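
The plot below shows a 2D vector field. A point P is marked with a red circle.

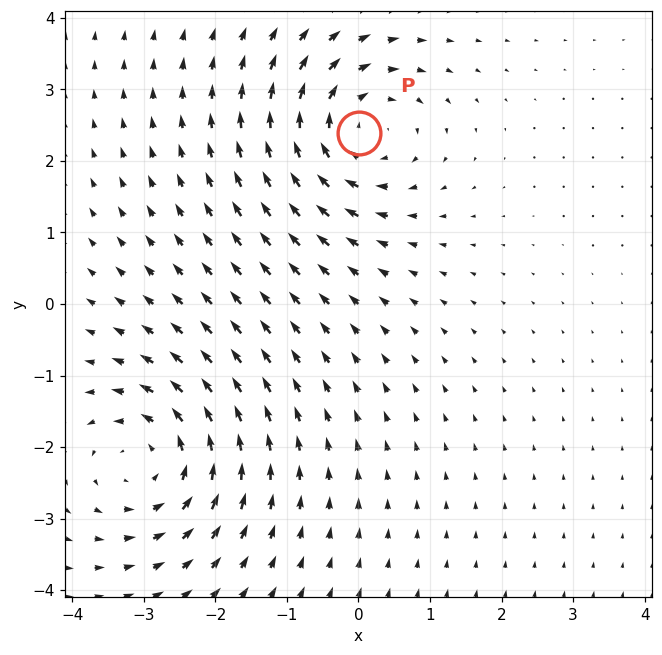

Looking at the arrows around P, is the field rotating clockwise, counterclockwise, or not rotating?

Near P at (0.0, 2.4) the arrows circulate clockwise. The curl (z-component) there is about -5; negative curl means clockwise rotation.

clockwise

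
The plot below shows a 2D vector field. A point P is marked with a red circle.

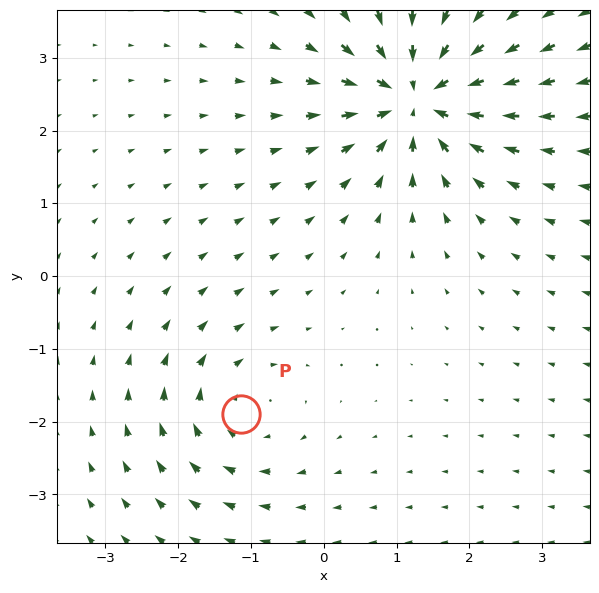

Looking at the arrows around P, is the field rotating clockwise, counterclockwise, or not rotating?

Near P at (-1.1, -1.9) the arrows circulate clockwise. The curl (z-component) there is about -3; negative curl means clockwise rotation.

clockwise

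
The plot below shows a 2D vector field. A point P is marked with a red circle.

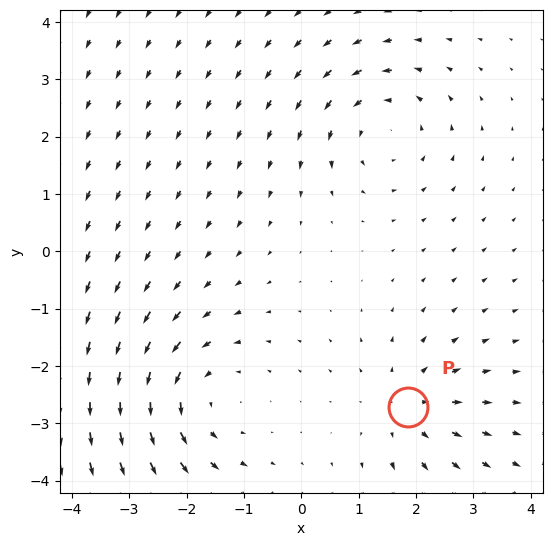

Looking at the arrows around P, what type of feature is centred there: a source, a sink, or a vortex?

source

At P (1.9, -2.7) the arrows spread outward. Divergence about +3, curl ≈0 — positive divergence with near-zero curl is a source.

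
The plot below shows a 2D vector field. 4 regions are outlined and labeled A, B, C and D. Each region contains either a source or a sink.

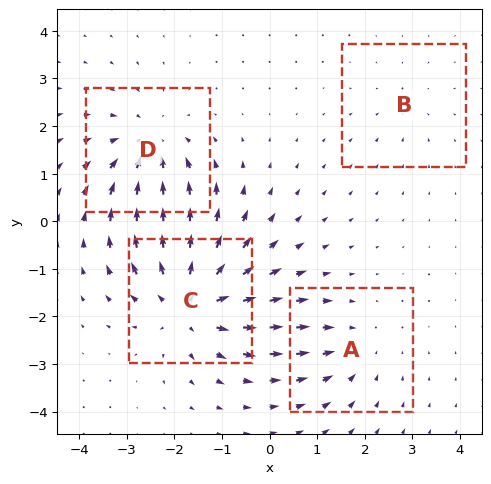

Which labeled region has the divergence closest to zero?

Divergence at each region's feature centre — A: about -3, B: about -2, C: about +7, D: about -5. Region B is closest to zero.

B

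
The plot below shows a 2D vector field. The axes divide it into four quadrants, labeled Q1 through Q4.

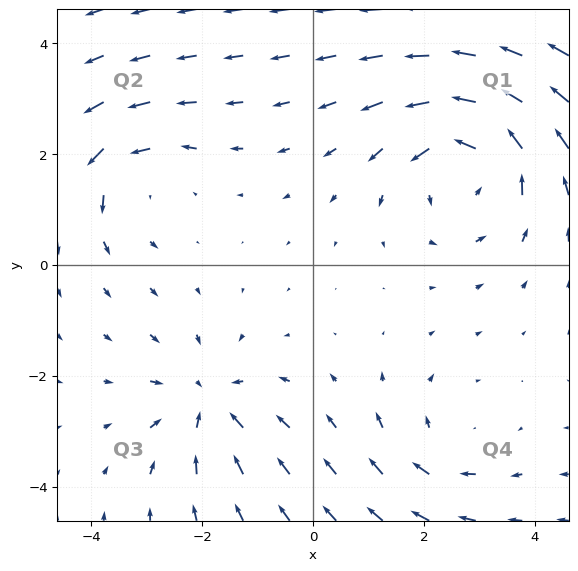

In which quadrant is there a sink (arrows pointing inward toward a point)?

Q3

The sink sits at approximately (-1.9, -2.5), which lies in quadrant Q3. The divergence there is about -3, negative as expected for a sink.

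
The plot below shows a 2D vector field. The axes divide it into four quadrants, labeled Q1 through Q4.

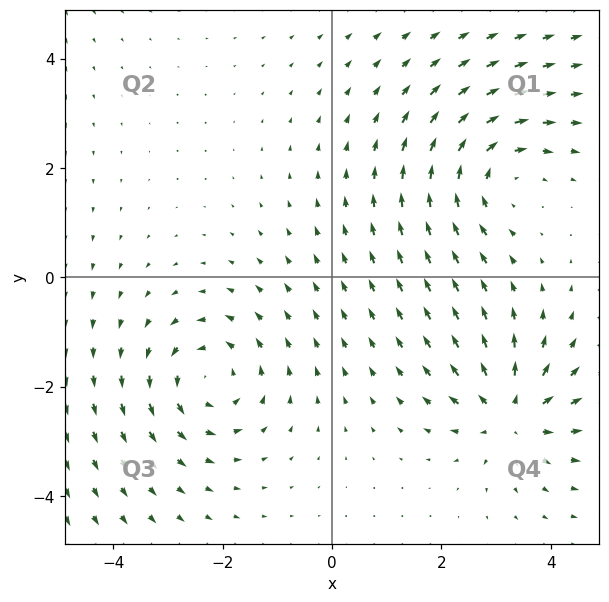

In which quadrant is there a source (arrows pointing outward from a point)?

Q4

The source sits at approximately (3.3, -2.5), which lies in quadrant Q4. The divergence there is about +4, positive as expected for a source.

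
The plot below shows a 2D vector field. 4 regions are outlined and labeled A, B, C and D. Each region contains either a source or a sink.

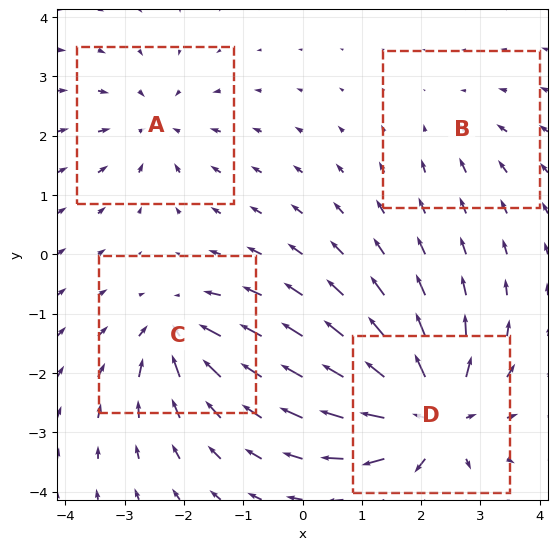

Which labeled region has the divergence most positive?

Divergence at each region's feature centre — A: about -4, B: about -2, C: about -6, D: about +8. Region D is most positive.

D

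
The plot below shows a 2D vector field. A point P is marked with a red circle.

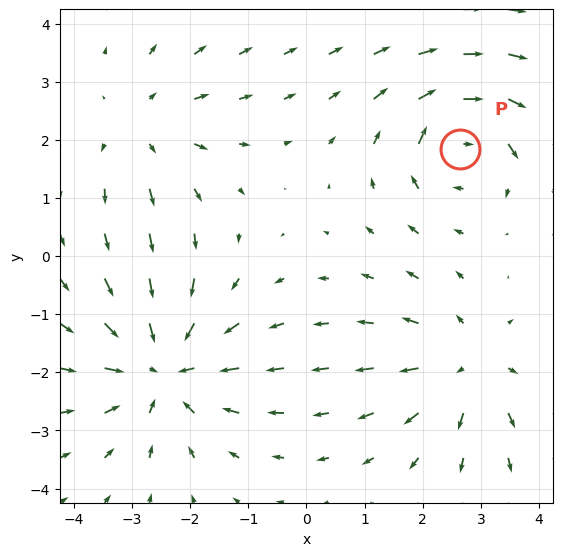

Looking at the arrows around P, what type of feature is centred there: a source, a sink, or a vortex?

At P (2.6, 1.8) the arrows circulate clockwise. Divergence ≈0, curl about -5 — near-zero divergence with nonzero curl is a vortex.

vortex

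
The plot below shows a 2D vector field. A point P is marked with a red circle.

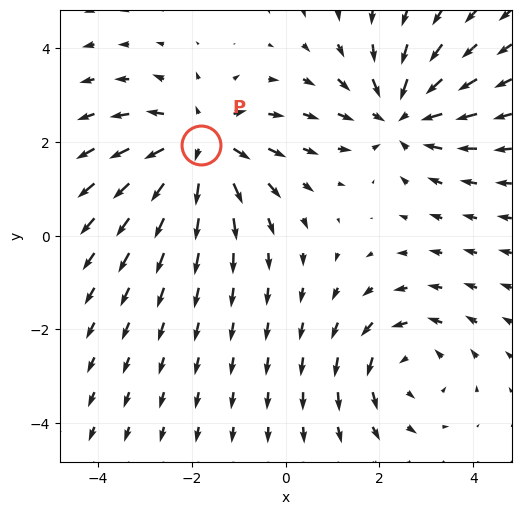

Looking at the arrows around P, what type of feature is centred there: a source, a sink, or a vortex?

At P (-1.8, 1.9) the arrows spread outward. Divergence about +4, curl ≈0 — positive divergence with near-zero curl is a source.

source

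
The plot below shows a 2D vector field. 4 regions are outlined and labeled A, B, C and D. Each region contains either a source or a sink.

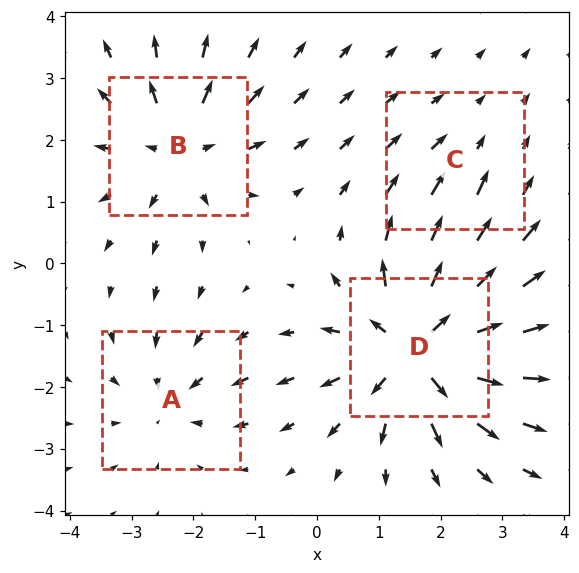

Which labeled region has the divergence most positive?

D

Divergence at each region's feature centre — A: about -4, B: about +5, C: about -2, D: about +8. Region D is most positive.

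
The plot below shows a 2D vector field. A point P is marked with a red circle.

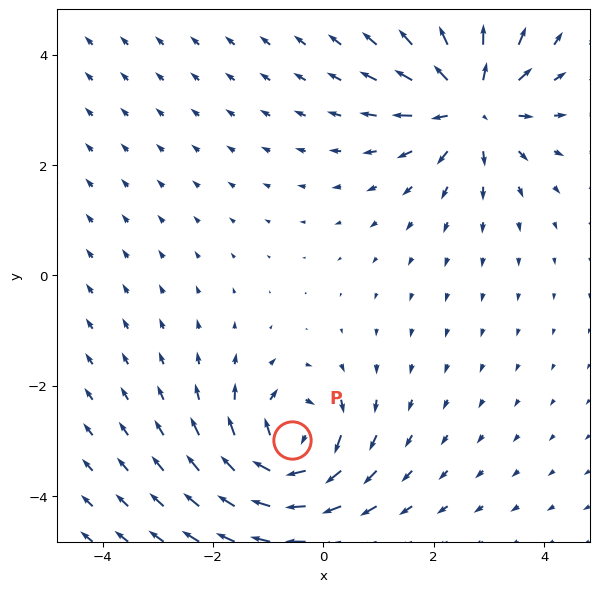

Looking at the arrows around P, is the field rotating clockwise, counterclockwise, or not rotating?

Near P at (-0.6, -3.0) the arrows circulate clockwise. The curl (z-component) there is about -6; negative curl means clockwise rotation.

clockwise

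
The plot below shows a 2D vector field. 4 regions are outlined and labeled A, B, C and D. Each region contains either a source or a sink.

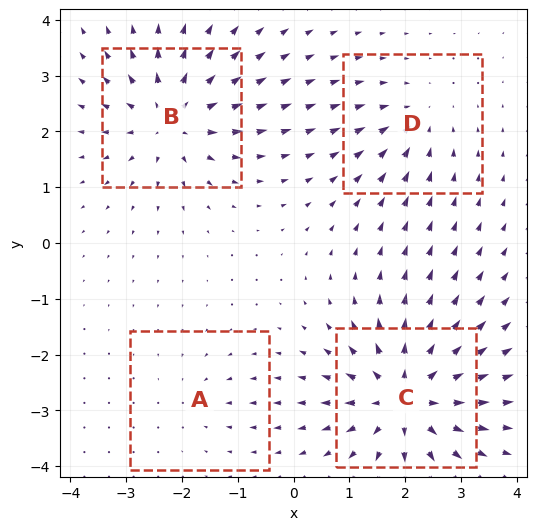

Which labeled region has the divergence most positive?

C

Divergence at each region's feature centre — A: about -2, B: about +6, C: about +7, D: about -3. Region C is most positive.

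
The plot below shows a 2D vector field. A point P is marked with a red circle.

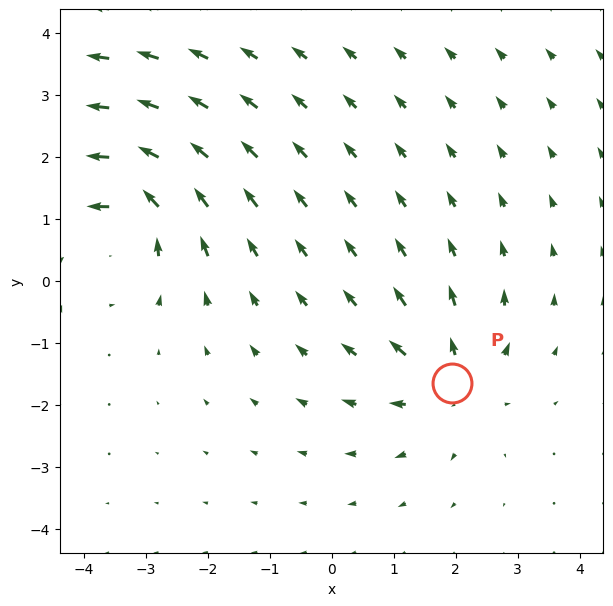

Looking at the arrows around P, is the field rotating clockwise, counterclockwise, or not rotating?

Near P at (1.9, -1.6) the arrows show no circulation. The curl there is ≈0.

not rotating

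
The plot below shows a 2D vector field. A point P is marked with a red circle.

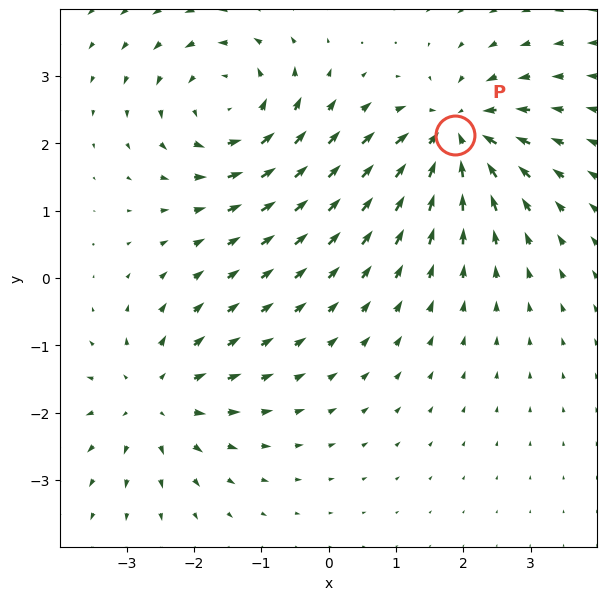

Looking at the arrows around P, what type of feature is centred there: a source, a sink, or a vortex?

At P (1.9, 2.1) the arrows converge inward. Divergence about -7, curl ≈0 — negative divergence with near-zero curl is a sink.

sink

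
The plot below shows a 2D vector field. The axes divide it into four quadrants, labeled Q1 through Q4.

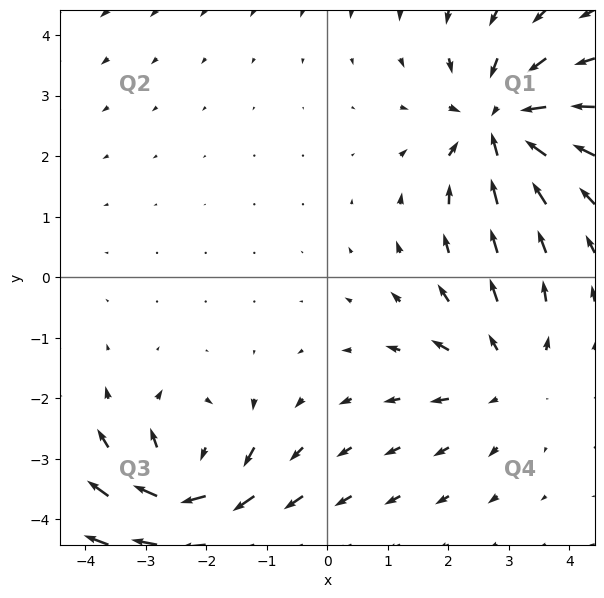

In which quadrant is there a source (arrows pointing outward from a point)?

The source sits at approximately (2.9, -1.6), which lies in quadrant Q4. The divergence there is about +3, positive as expected for a source.

Q4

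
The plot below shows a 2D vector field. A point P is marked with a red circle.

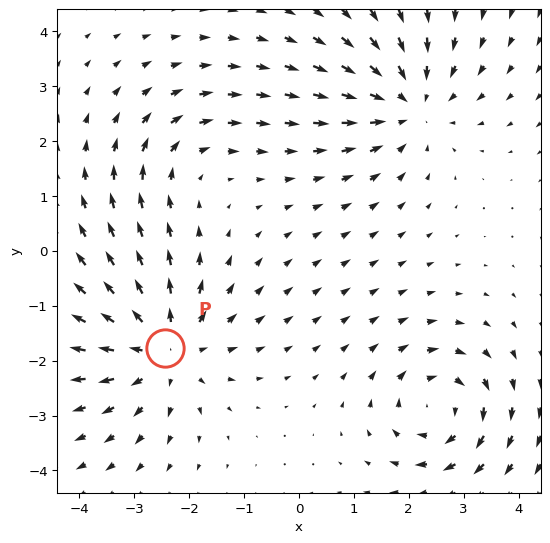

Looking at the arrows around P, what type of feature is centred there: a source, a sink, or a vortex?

source

At P (-2.4, -1.8) the arrows spread outward. Divergence about +5, curl ≈0 — positive divergence with near-zero curl is a source.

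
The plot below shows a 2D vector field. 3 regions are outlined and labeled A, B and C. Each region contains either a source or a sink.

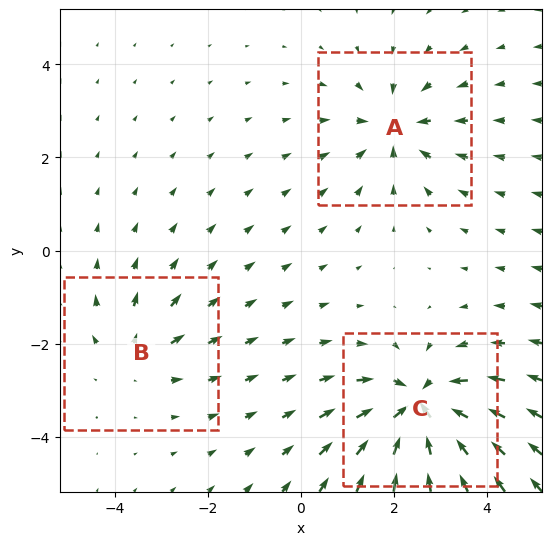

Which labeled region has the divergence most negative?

Divergence at each region's feature centre — A: about -3, B: about +2, C: about -5. Region C is most negative.

C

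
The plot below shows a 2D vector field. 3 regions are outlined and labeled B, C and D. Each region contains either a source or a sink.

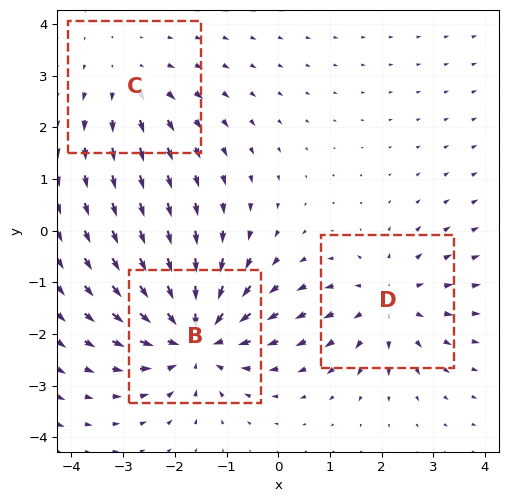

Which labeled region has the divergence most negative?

Divergence at each region's feature centre — B: about -5, C: about +2, D: about +3. Region B is most negative.

B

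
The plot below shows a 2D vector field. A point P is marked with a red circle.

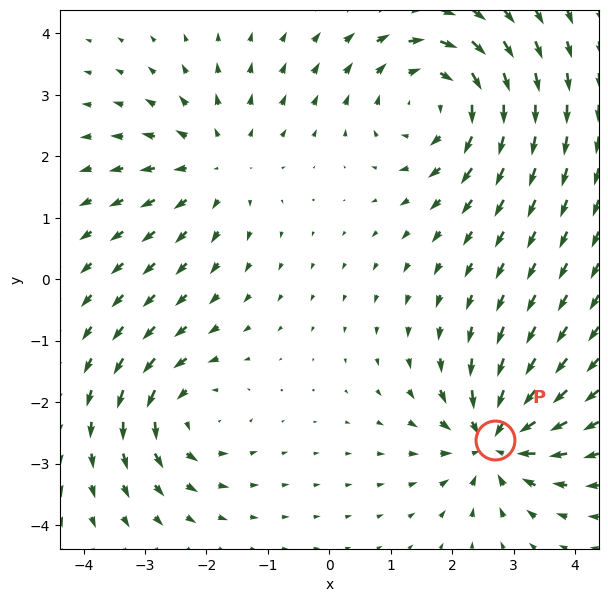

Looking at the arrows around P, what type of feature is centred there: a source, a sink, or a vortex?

sink

At P (2.7, -2.6) the arrows converge inward. Divergence about -6, curl ≈0 — negative divergence with near-zero curl is a sink.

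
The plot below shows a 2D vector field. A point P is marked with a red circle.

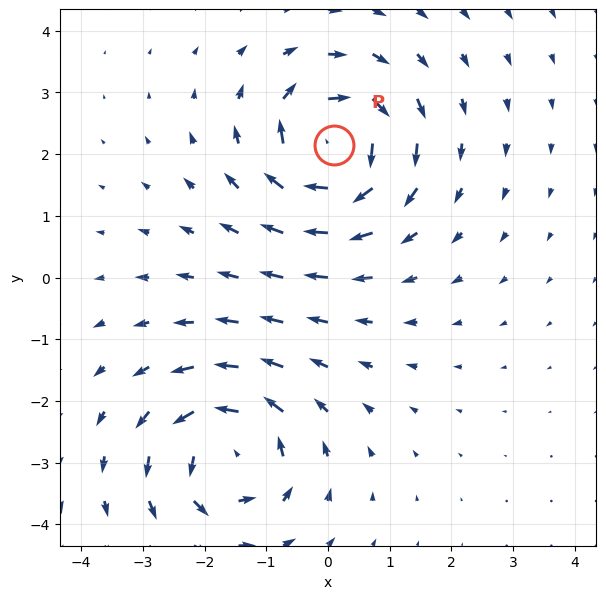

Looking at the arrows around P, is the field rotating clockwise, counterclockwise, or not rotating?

Near P at (0.1, 2.2) the arrows circulate clockwise. The curl (z-component) there is about -7; negative curl means clockwise rotation.

clockwise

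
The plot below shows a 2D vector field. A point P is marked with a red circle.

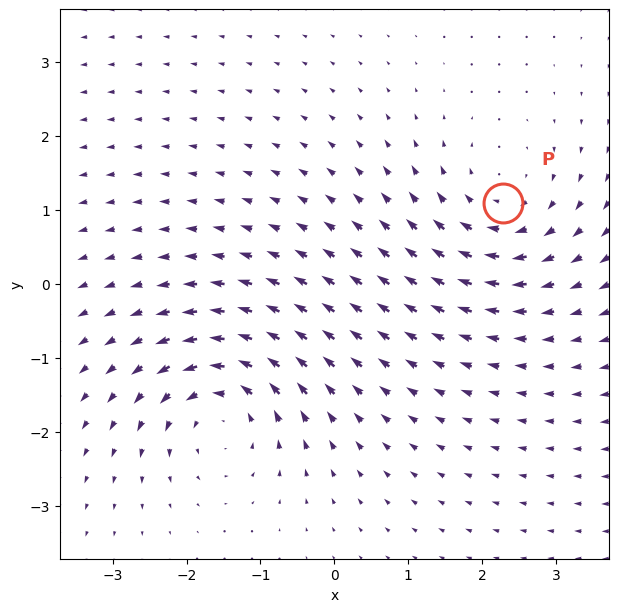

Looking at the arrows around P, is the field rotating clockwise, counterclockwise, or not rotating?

clockwise

Near P at (2.3, 1.1) the arrows circulate clockwise. The curl (z-component) there is about -3; negative curl means clockwise rotation.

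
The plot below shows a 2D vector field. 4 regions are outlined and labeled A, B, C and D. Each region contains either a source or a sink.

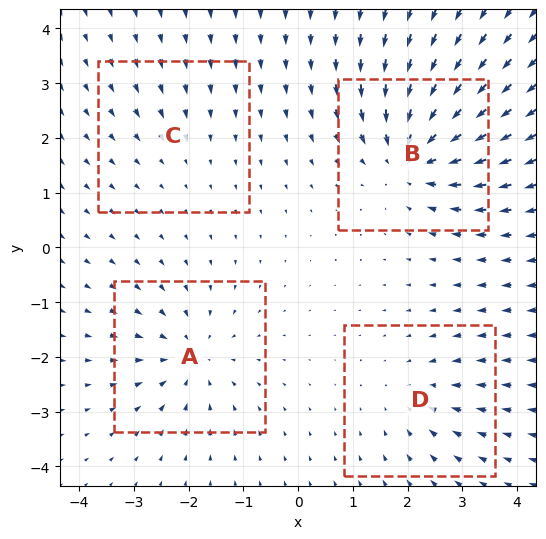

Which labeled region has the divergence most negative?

Divergence at each region's feature centre — A: about -5, B: about -7, C: about -2, D: about -3. Region B is most negative.

B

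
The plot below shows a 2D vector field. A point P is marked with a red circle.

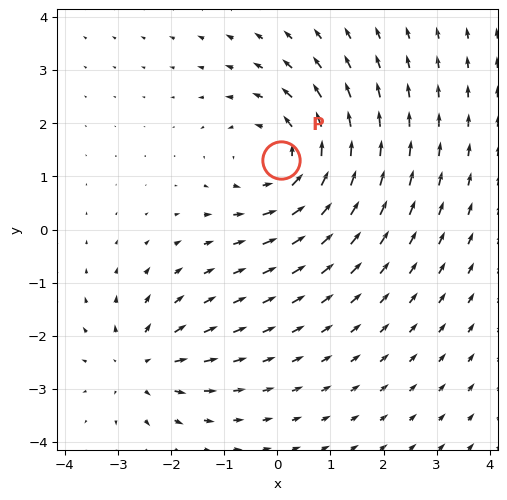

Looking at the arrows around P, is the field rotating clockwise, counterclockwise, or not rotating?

counterclockwise

Near P at (0.1, 1.3) the arrows circulate counterclockwise. The curl (z-component) there is about +4; positive curl means counterclockwise rotation.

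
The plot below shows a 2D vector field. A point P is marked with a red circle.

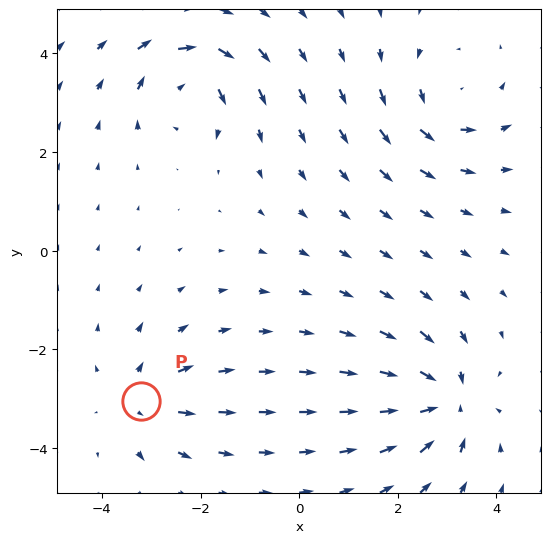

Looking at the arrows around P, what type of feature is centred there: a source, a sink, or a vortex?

source

At P (-3.2, -3.0) the arrows spread outward. Divergence about +4, curl ≈0 — positive divergence with near-zero curl is a source.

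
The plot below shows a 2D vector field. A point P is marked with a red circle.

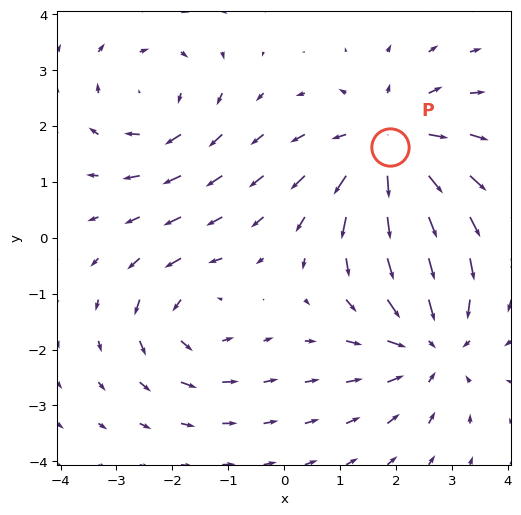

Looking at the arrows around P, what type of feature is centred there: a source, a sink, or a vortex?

source

At P (1.9, 1.6) the arrows spread outward. Divergence about +5, curl ≈0 — positive divergence with near-zero curl is a source.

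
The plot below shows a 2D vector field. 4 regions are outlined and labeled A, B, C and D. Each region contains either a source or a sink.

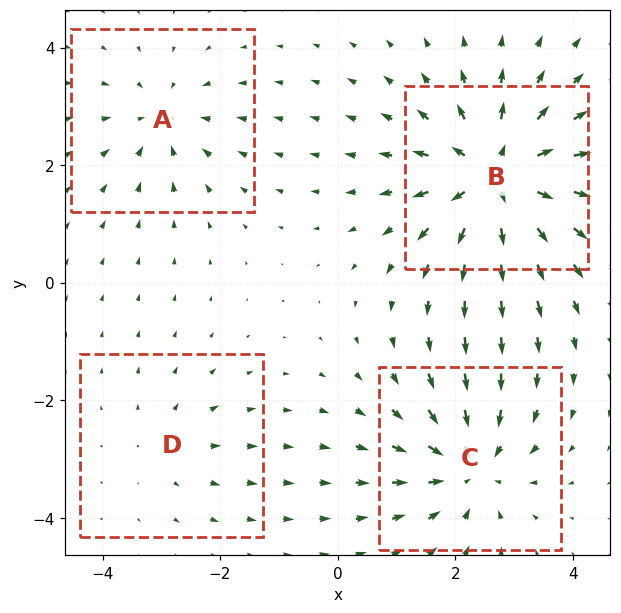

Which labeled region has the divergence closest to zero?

Divergence at each region's feature centre — A: about -3, B: about +7, C: about -5, D: about +2. Region D is closest to zero.

D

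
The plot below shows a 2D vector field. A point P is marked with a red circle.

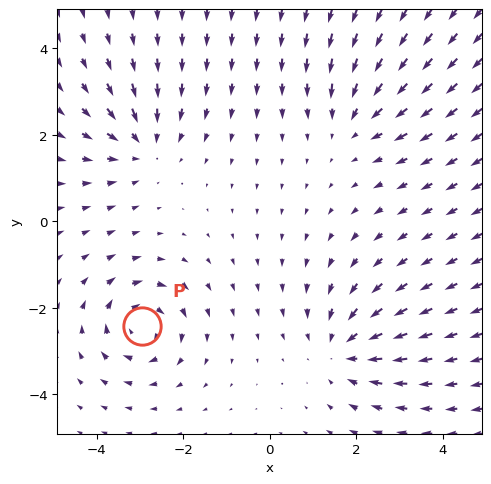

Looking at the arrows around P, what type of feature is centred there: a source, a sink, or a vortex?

vortex

At P (-2.9, -2.4) the arrows circulate clockwise. Divergence ≈0, curl about -5 — near-zero divergence with nonzero curl is a vortex.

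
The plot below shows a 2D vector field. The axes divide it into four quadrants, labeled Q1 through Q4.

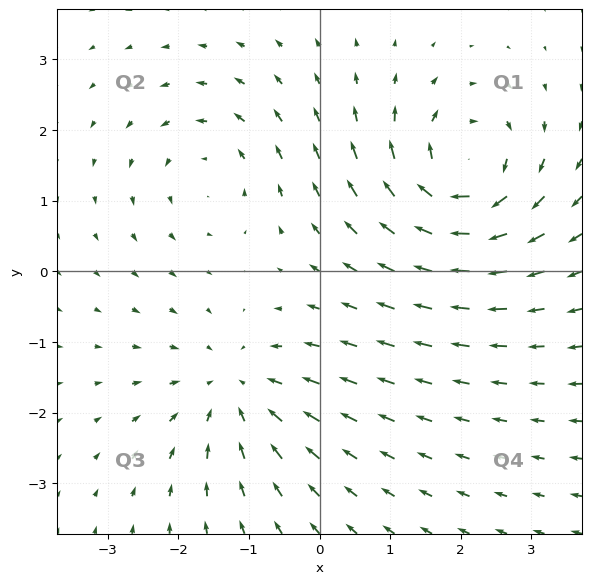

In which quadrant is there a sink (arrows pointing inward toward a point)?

The sink sits at approximately (-1.2, -1.7), which lies in quadrant Q3. The divergence there is about -4, negative as expected for a sink.

Q3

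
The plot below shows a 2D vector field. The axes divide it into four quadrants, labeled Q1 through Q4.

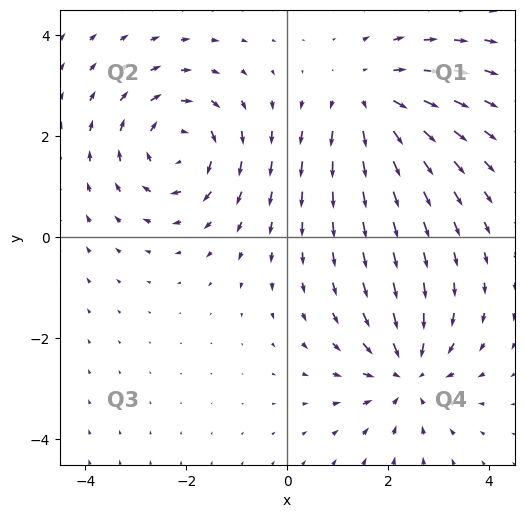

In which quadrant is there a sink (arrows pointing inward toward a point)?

Q4

The sink sits at approximately (2.4, -2.7), which lies in quadrant Q4. The divergence there is about -4, negative as expected for a sink.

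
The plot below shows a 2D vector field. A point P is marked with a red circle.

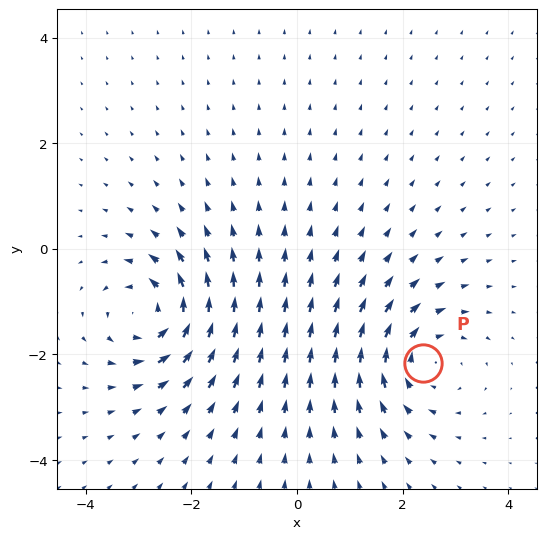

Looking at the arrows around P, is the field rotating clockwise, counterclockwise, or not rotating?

clockwise

Near P at (2.4, -2.2) the arrows circulate clockwise. The curl (z-component) there is about -4; negative curl means clockwise rotation.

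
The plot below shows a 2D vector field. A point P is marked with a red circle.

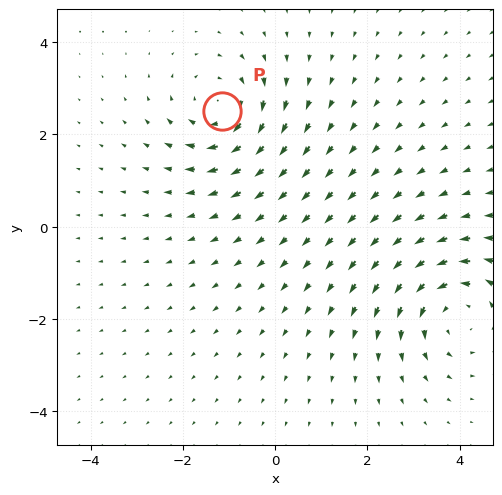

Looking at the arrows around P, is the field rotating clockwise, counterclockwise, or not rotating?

clockwise

Near P at (-1.2, 2.5) the arrows circulate clockwise. The curl (z-component) there is about -4; negative curl means clockwise rotation.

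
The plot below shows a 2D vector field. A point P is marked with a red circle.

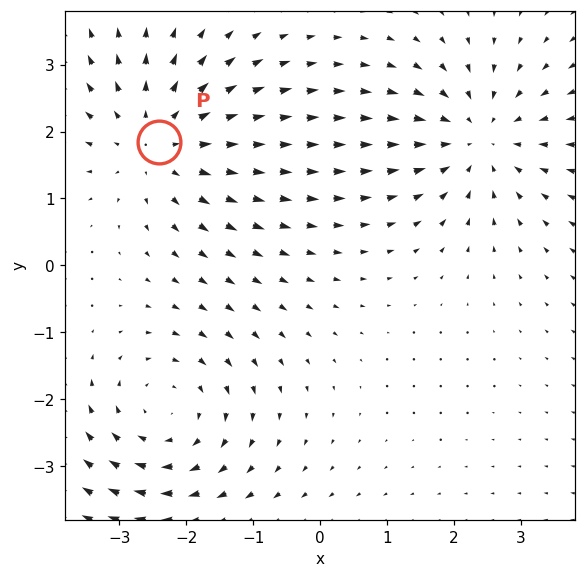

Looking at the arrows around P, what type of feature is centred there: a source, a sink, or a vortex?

source

At P (-2.4, 1.8) the arrows spread outward. Divergence about +3, curl ≈0 — positive divergence with near-zero curl is a source.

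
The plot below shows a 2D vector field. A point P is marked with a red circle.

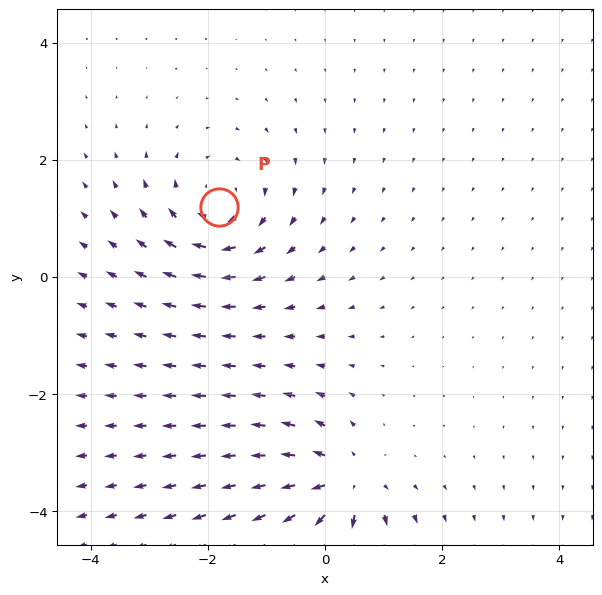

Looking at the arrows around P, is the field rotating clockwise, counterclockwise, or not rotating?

clockwise

Near P at (-1.8, 1.2) the arrows circulate clockwise. The curl (z-component) there is about -5; negative curl means clockwise rotation.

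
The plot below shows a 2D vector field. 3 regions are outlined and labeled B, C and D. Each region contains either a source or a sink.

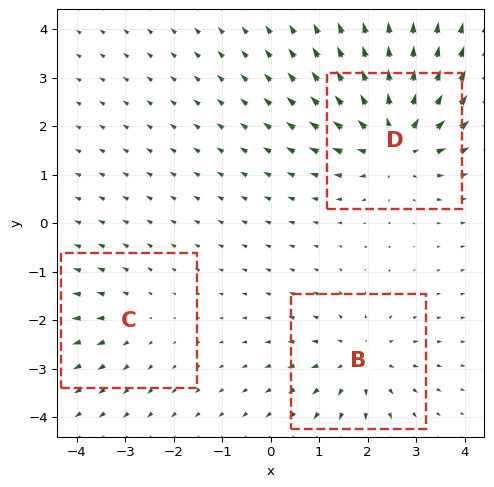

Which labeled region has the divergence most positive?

D

Divergence at each region's feature centre — B: about +3, C: about +2, D: about +5. Region D is most positive.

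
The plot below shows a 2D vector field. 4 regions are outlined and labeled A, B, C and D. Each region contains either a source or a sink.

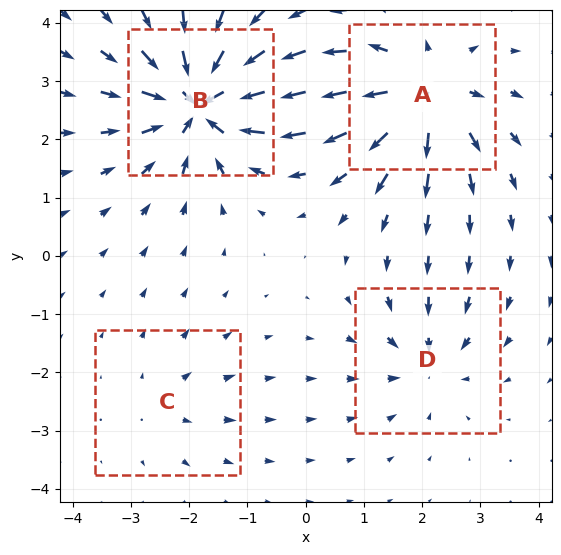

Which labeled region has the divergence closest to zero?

Divergence at each region's feature centre — A: about +7, B: about -8, C: about +2, D: about -4. Region C is closest to zero.

C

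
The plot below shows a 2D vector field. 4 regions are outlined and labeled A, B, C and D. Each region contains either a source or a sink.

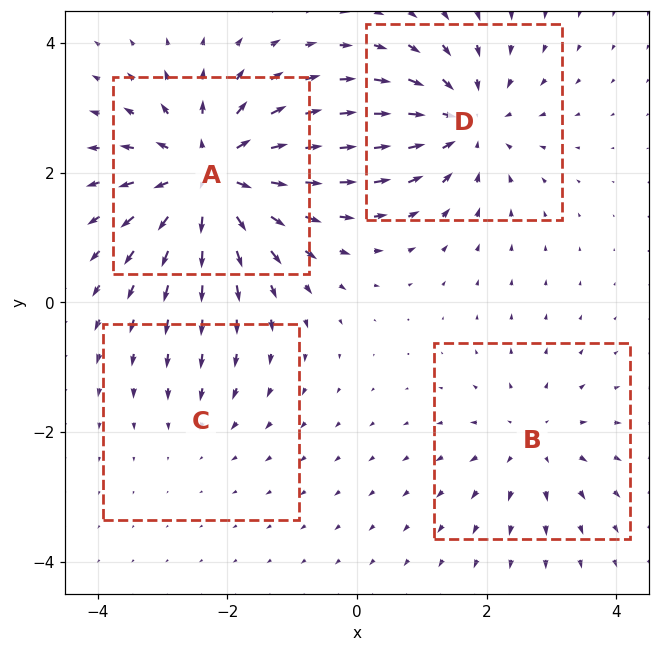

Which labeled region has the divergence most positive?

A

Divergence at each region's feature centre — A: about +7, B: about +3, C: about -2, D: about -5. Region A is most positive.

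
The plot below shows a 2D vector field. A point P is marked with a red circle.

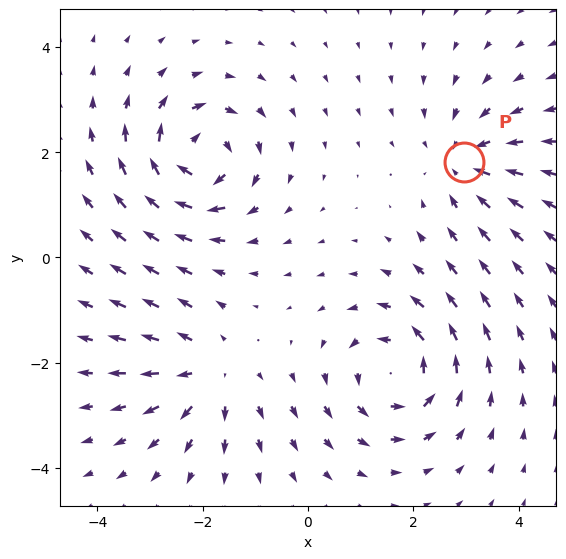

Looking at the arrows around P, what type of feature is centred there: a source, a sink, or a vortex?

sink

At P (3.0, 1.8) the arrows converge inward. Divergence about -3, curl ≈0 — negative divergence with near-zero curl is a sink.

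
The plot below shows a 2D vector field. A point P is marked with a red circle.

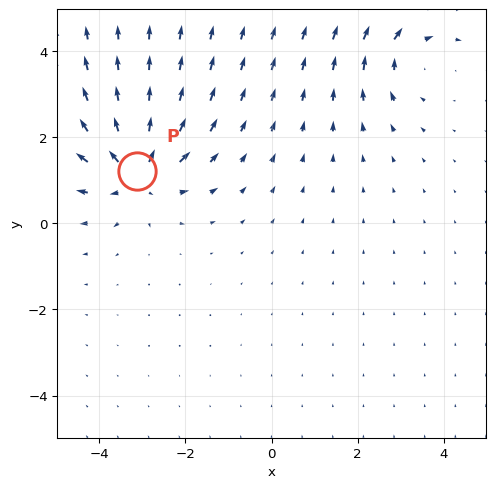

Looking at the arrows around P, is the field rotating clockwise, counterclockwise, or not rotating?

not rotating

Near P at (-3.1, 1.2) the arrows show no circulation. The curl there is ≈0.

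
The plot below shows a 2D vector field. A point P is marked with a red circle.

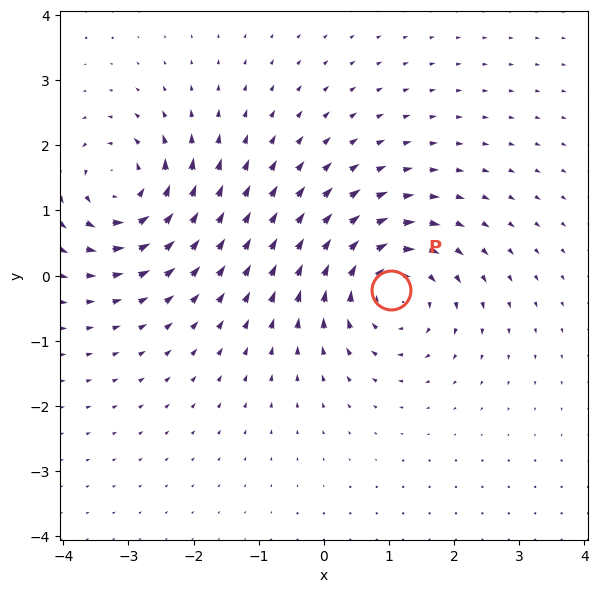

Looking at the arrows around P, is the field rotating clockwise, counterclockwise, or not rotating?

Near P at (1.0, -0.2) the arrows circulate clockwise. The curl (z-component) there is about -4; negative curl means clockwise rotation.

clockwise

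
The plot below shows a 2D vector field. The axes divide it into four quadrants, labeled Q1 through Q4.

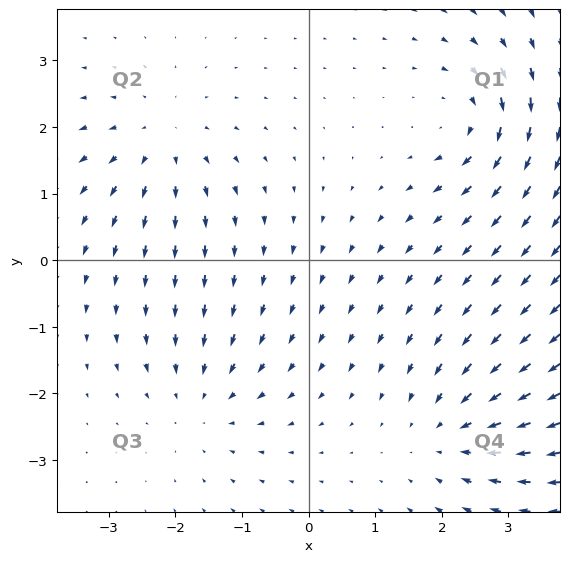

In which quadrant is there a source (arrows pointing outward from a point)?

Q2

The source sits at approximately (-2.2, 1.8), which lies in quadrant Q2. The divergence there is about +4, positive as expected for a source.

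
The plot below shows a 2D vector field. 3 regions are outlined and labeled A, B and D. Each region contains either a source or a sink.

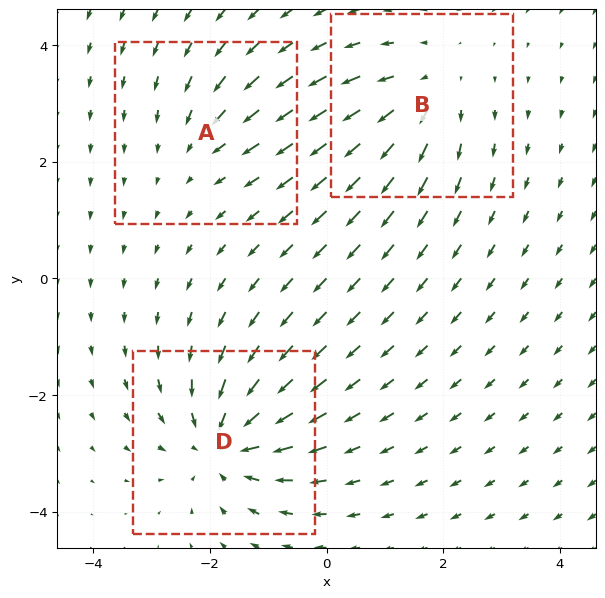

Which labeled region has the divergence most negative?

Divergence at each region's feature centre — A: about -2, B: about +3, D: about -5. Region D is most negative.

D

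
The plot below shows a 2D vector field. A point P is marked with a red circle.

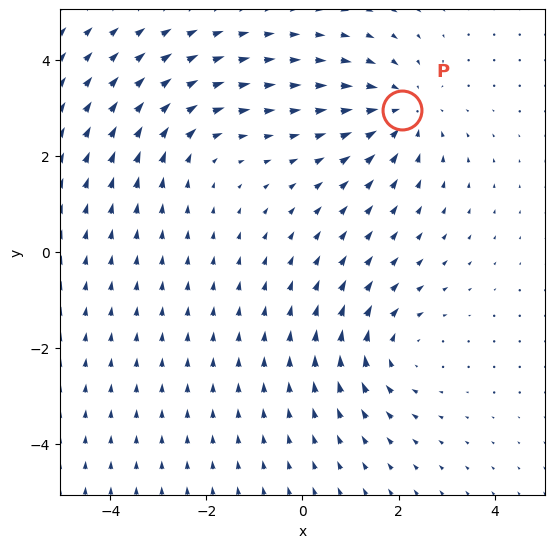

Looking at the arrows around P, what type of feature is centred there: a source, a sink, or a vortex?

sink

At P (2.1, 3.0) the arrows converge inward. Divergence about -3, curl ≈0 — negative divergence with near-zero curl is a sink.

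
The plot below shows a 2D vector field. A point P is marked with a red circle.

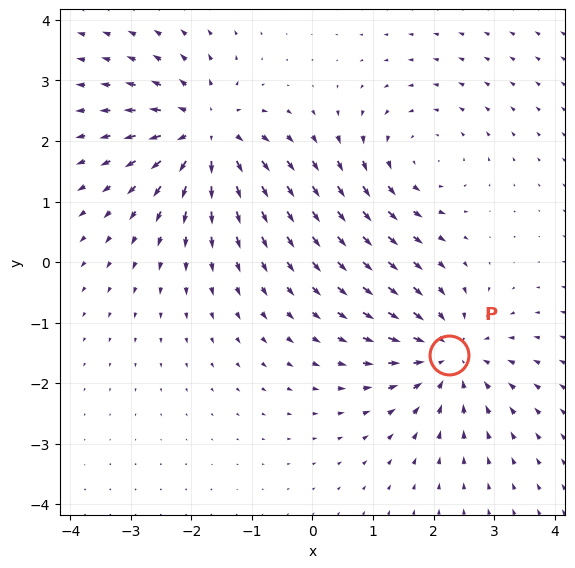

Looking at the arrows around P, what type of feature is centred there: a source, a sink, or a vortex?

sink

At P (2.3, -1.5) the arrows converge inward. Divergence about -5, curl ≈0 — negative divergence with near-zero curl is a sink.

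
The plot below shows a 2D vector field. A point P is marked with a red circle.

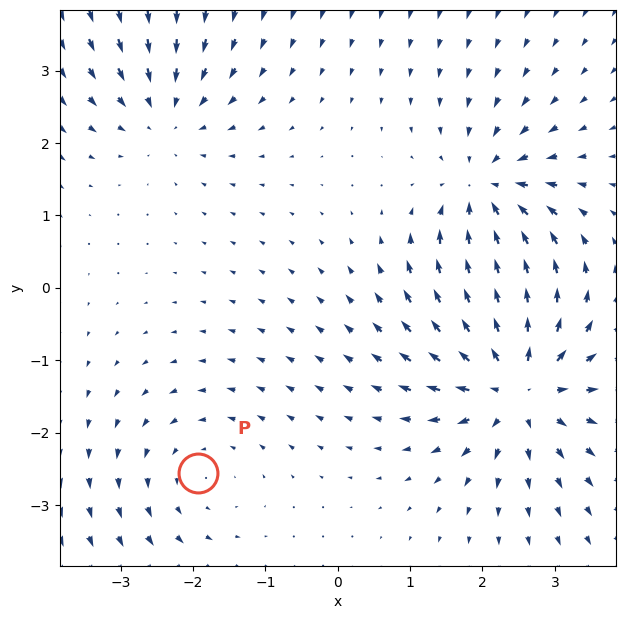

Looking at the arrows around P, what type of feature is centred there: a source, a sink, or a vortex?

vortex

At P (-1.9, -2.6) the arrows circulate counterclockwise. Divergence ≈0, curl about +2 — near-zero divergence with nonzero curl is a vortex.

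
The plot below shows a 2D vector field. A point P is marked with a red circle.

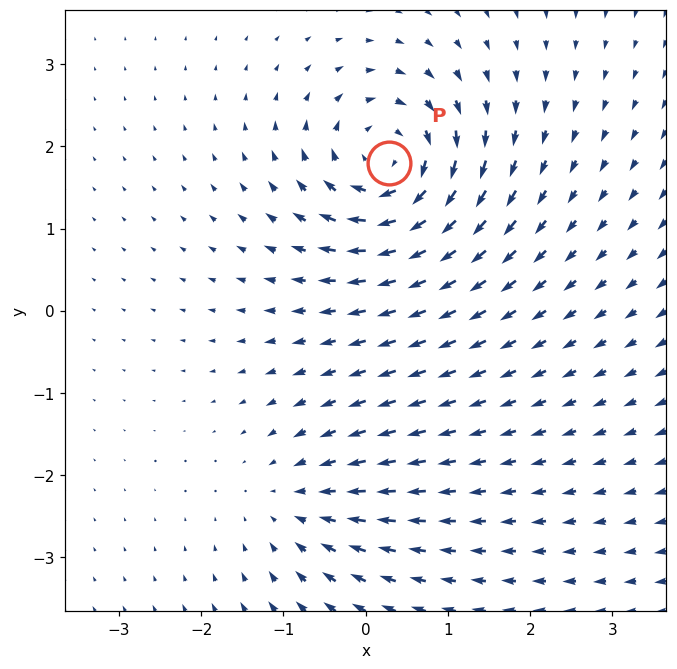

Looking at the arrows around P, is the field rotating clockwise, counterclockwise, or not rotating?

clockwise

Near P at (0.3, 1.8) the arrows circulate clockwise. The curl (z-component) there is about -6; negative curl means clockwise rotation.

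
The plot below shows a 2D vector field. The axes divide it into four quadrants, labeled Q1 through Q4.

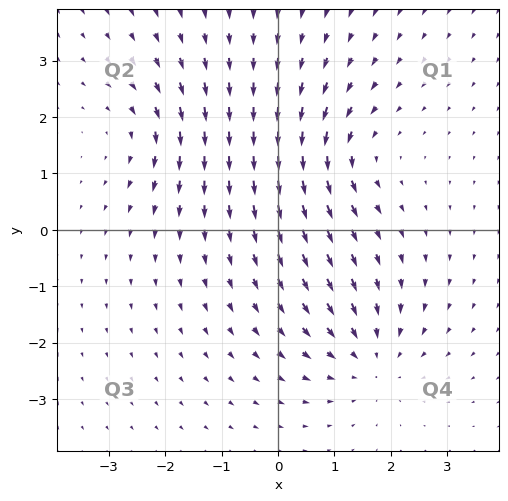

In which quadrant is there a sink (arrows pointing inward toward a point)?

Q4

The sink sits at approximately (1.6, -2.3), which lies in quadrant Q4. The divergence there is about -4, negative as expected for a sink.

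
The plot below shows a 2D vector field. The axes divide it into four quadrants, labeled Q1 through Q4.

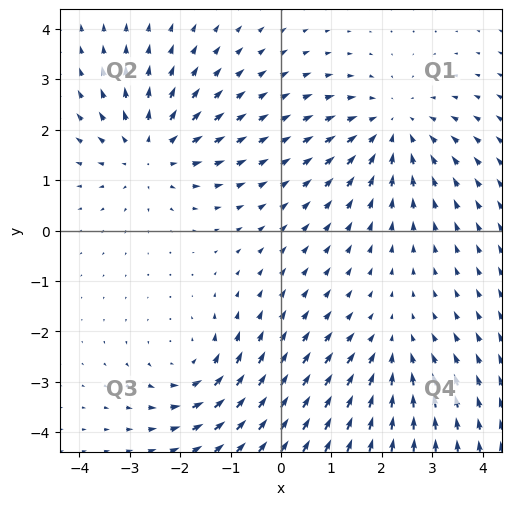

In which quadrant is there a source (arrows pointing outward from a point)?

Q2

The source sits at approximately (-2.6, 1.6), which lies in quadrant Q2. The divergence there is about +4, positive as expected for a source.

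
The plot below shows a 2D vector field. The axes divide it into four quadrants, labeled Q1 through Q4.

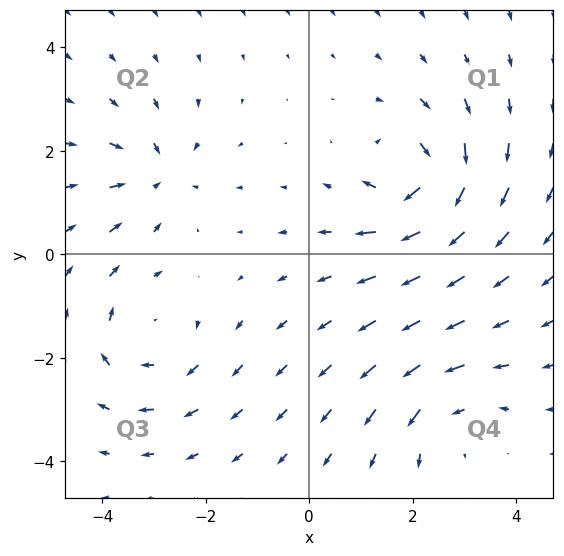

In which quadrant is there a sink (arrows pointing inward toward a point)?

The sink sits at approximately (-2.9, 1.6), which lies in quadrant Q2. The divergence there is about -4, negative as expected for a sink.

Q2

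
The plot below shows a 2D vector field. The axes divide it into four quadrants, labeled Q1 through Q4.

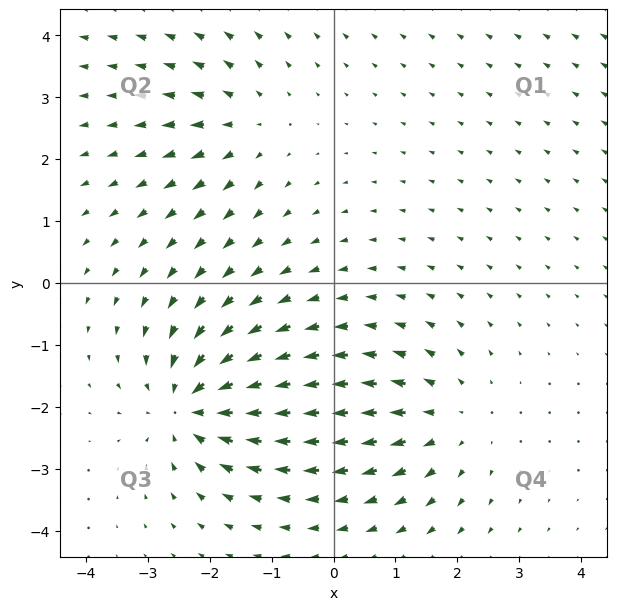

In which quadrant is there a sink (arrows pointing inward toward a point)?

Q3

The sink sits at approximately (-2.3, -2.0), which lies in quadrant Q3. The divergence there is about -6, negative as expected for a sink.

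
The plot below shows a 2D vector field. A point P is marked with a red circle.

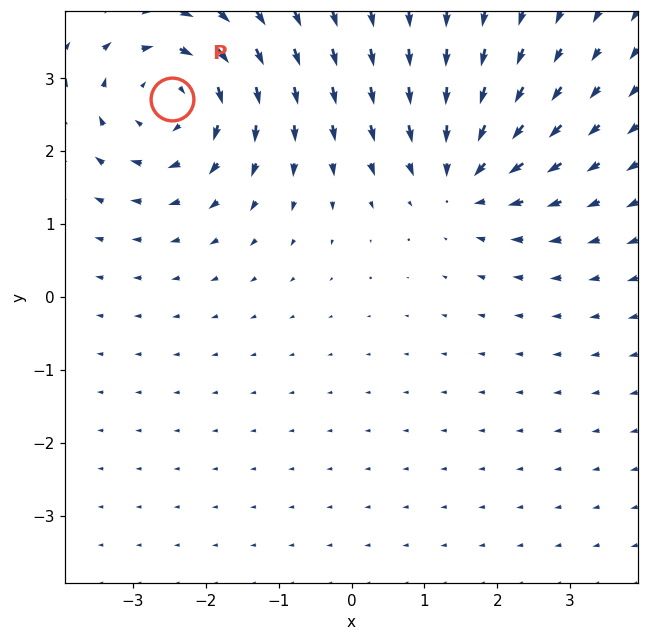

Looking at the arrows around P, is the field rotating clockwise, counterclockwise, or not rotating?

Near P at (-2.5, 2.7) the arrows circulate clockwise. The curl (z-component) there is about -5; negative curl means clockwise rotation.

clockwise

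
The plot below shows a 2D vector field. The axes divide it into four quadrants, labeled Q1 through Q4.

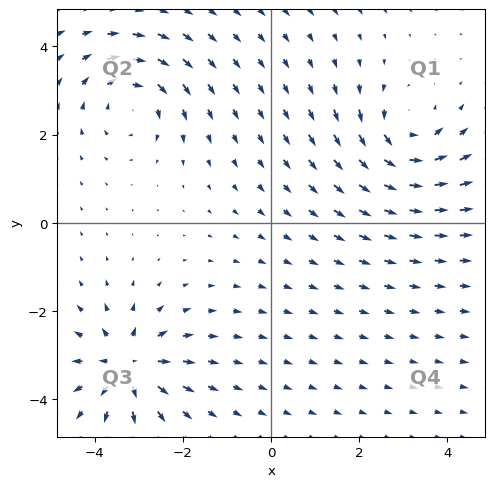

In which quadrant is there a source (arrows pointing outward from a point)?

Q3

The source sits at approximately (-3.3, -3.2), which lies in quadrant Q3. The divergence there is about +5, positive as expected for a source.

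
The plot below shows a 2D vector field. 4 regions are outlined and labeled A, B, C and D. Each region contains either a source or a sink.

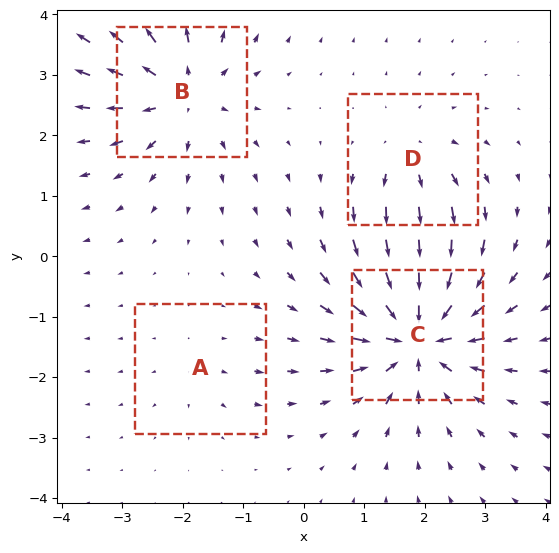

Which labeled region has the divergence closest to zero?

Divergence at each region's feature centre — A: about +2, B: about +6, C: about -9, D: about +4. Region A is closest to zero.

A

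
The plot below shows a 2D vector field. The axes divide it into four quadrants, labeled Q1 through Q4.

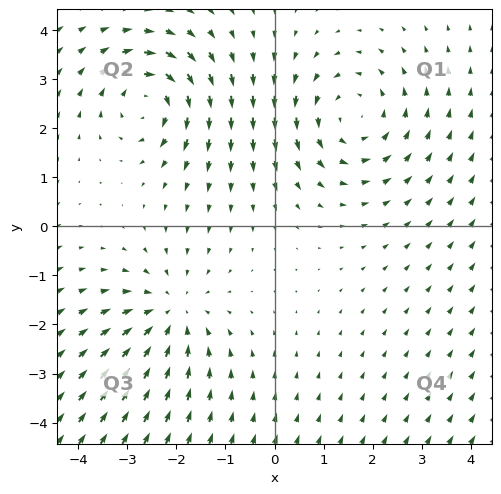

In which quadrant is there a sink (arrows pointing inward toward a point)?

Q3

The sink sits at approximately (-2.1, -1.8), which lies in quadrant Q3. The divergence there is about -2, negative as expected for a sink.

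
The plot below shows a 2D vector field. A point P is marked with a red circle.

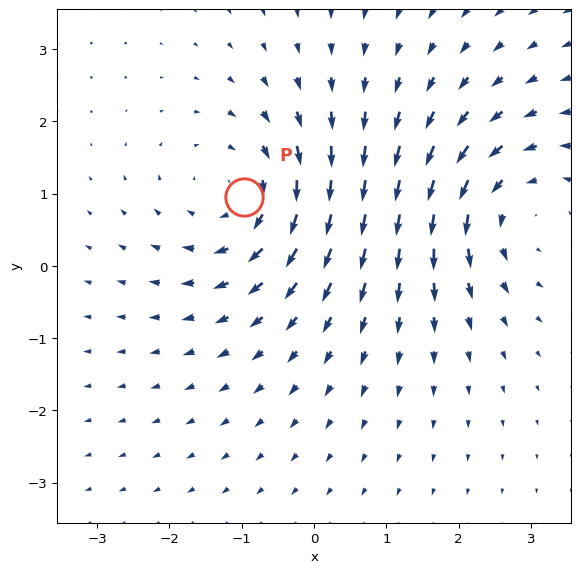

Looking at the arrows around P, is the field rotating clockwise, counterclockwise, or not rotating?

clockwise

Near P at (-1.0, 1.0) the arrows circulate clockwise. The curl (z-component) there is about -3; negative curl means clockwise rotation.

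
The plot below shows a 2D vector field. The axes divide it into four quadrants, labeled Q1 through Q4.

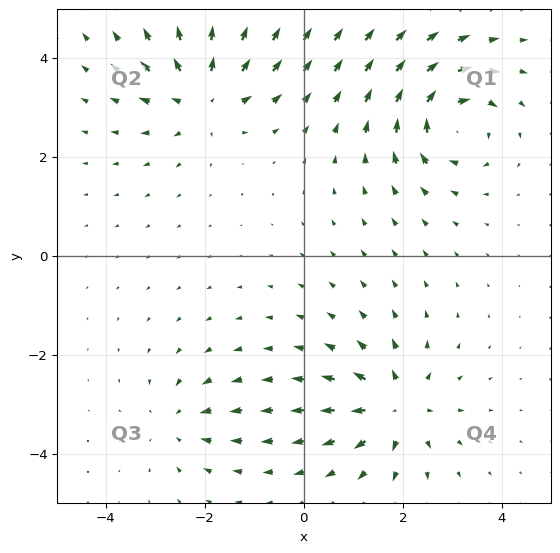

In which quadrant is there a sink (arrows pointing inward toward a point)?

The sink sits at approximately (-2.5, -3.4), which lies in quadrant Q3. The divergence there is about -4, negative as expected for a sink.

Q3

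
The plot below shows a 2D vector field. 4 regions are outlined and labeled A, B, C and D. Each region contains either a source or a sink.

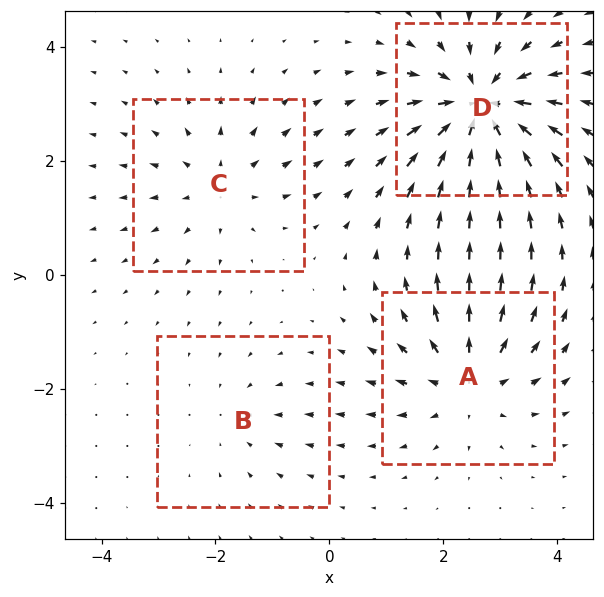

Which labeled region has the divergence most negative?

D

Divergence at each region's feature centre — A: about +5, B: about -2, C: about +3, D: about -7. Region D is most negative.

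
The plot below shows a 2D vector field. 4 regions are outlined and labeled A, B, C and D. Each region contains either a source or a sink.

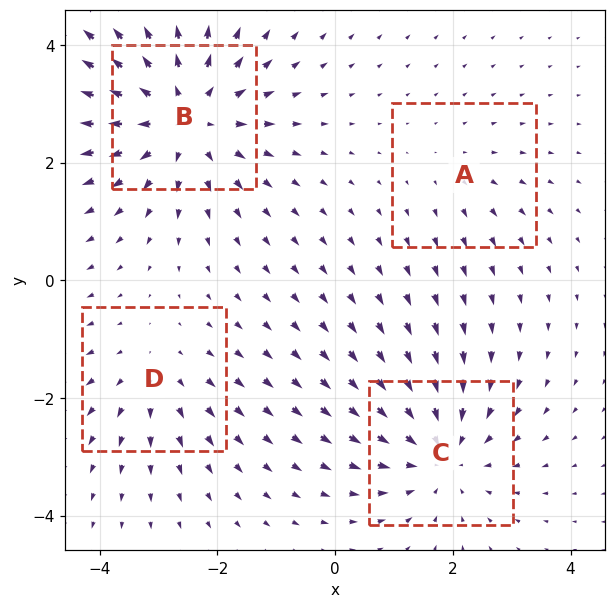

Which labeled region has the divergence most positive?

B

Divergence at each region's feature centre — A: about +2, B: about +6, C: about -4, D: about +3. Region B is most positive.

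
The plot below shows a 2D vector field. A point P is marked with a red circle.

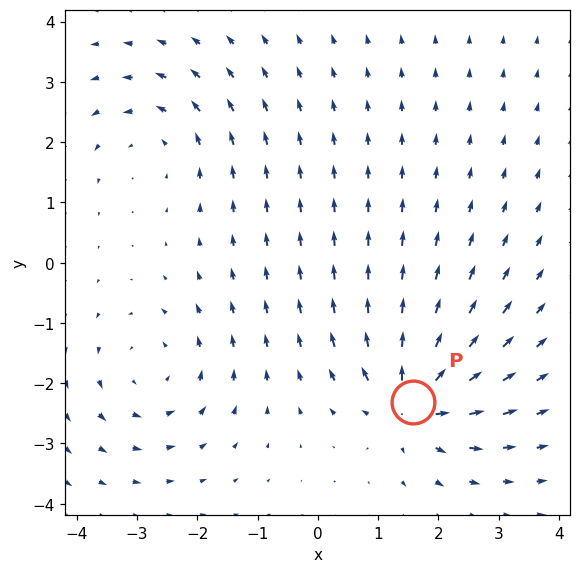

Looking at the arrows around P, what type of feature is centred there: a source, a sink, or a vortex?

source

At P (1.6, -2.3) the arrows spread outward. Divergence about +7, curl ≈0 — positive divergence with near-zero curl is a source.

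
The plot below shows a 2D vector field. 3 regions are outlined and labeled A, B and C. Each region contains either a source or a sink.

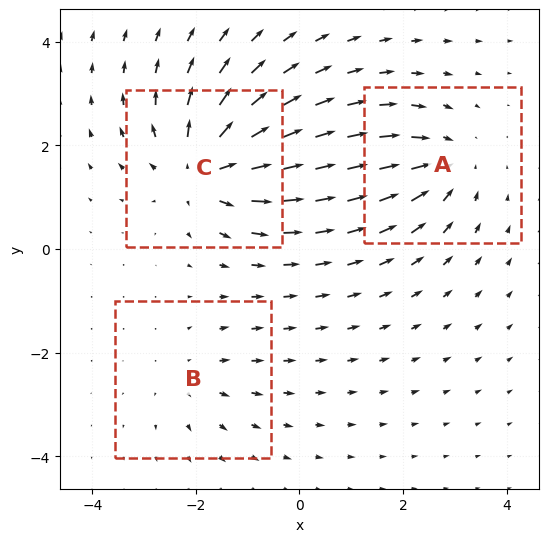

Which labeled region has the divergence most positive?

Divergence at each region's feature centre — A: about -4, B: about +2, C: about +5. Region C is most positive.

C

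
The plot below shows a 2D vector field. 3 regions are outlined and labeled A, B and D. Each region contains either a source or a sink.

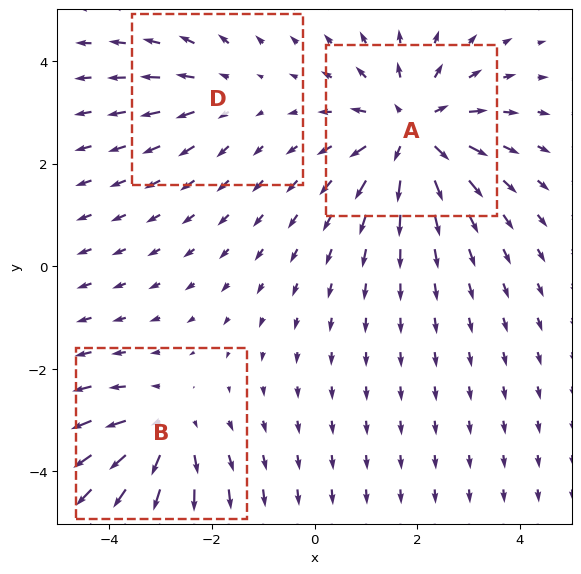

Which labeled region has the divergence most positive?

A

Divergence at each region's feature centre — A: about +4, B: about +3, D: about +2. Region A is most positive.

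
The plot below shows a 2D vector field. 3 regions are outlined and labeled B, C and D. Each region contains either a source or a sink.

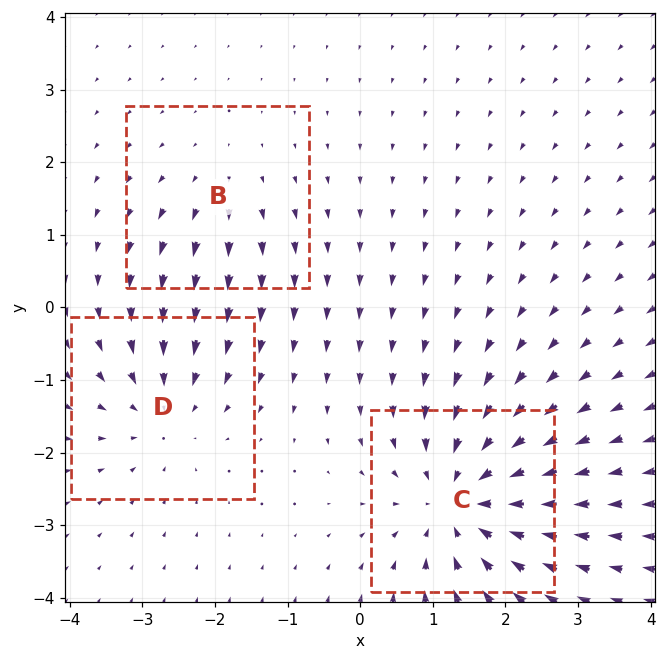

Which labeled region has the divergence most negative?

C

Divergence at each region's feature centre — B: about +2, C: about -5, D: about -3. Region C is most negative.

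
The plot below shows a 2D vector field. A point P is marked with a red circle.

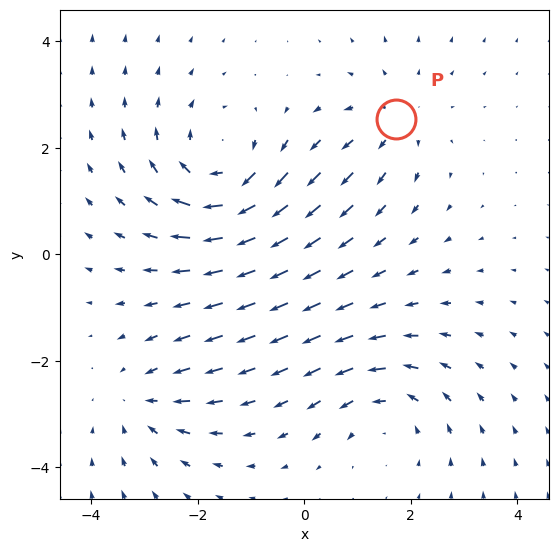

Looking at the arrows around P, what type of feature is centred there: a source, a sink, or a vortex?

At P (1.7, 2.5) the arrows spread outward. Divergence about +3, curl ≈0 — positive divergence with near-zero curl is a source.

source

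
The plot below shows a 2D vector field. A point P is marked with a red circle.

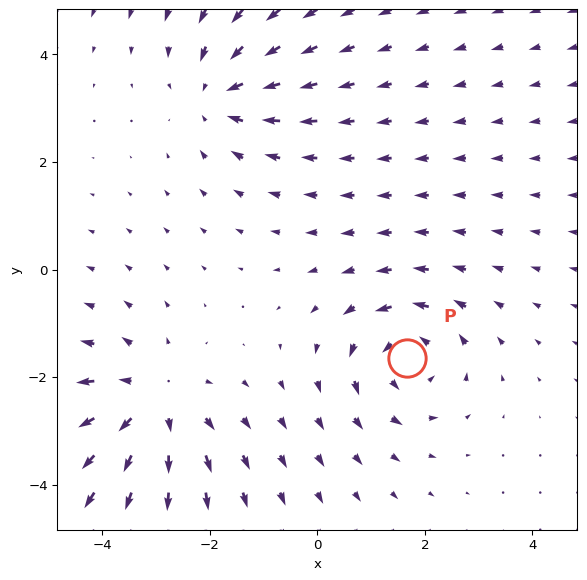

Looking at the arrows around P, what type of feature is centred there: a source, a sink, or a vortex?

vortex

At P (1.7, -1.6) the arrows circulate counterclockwise. Divergence ≈0, curl about +4 — near-zero divergence with nonzero curl is a vortex.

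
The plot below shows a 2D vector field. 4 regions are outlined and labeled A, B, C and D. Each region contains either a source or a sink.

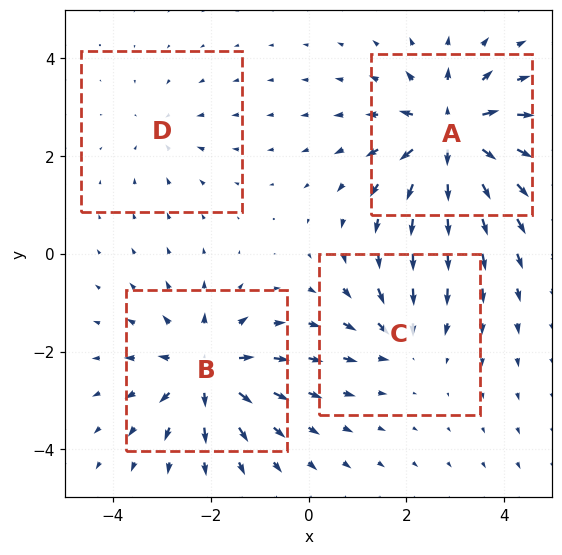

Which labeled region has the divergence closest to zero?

D

Divergence at each region's feature centre — A: about +7, B: about +6, C: about -4, D: about -2. Region D is closest to zero.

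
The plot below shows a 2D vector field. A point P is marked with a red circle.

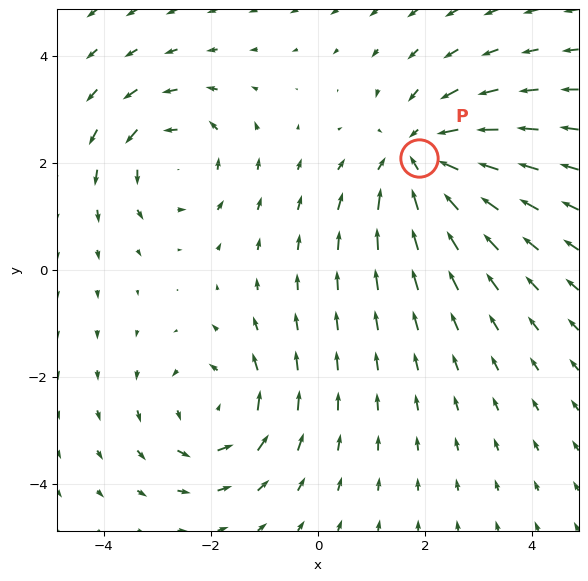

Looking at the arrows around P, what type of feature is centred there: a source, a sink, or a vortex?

sink

At P (1.9, 2.1) the arrows converge inward. Divergence about -4, curl ≈0 — negative divergence with near-zero curl is a sink.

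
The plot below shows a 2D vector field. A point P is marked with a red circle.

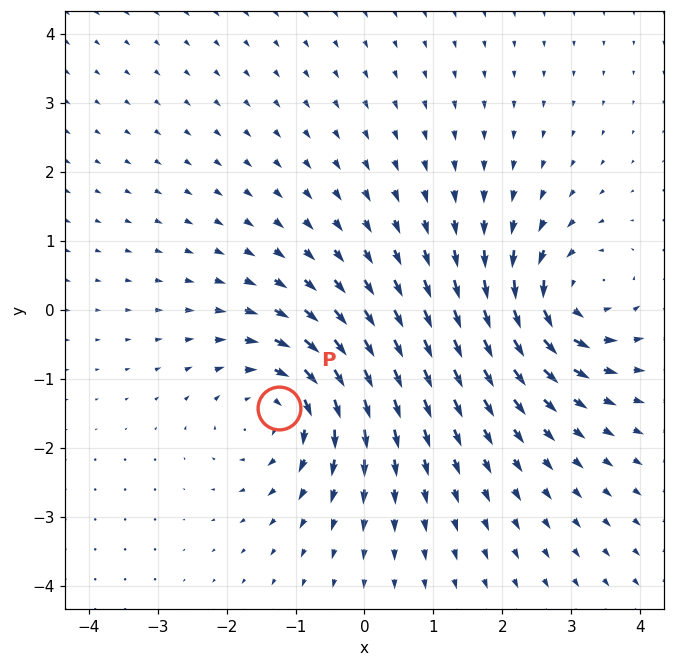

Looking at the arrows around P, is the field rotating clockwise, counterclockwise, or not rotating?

clockwise

Near P at (-1.2, -1.4) the arrows circulate clockwise. The curl (z-component) there is about -5; negative curl means clockwise rotation.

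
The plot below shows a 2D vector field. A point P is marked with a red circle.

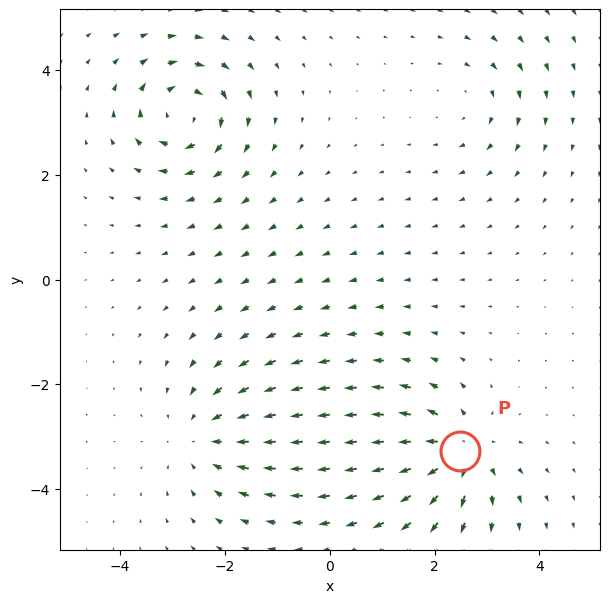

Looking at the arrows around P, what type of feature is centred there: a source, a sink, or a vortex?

source

At P (2.5, -3.3) the arrows spread outward. Divergence about +6, curl ≈0 — positive divergence with near-zero curl is a source.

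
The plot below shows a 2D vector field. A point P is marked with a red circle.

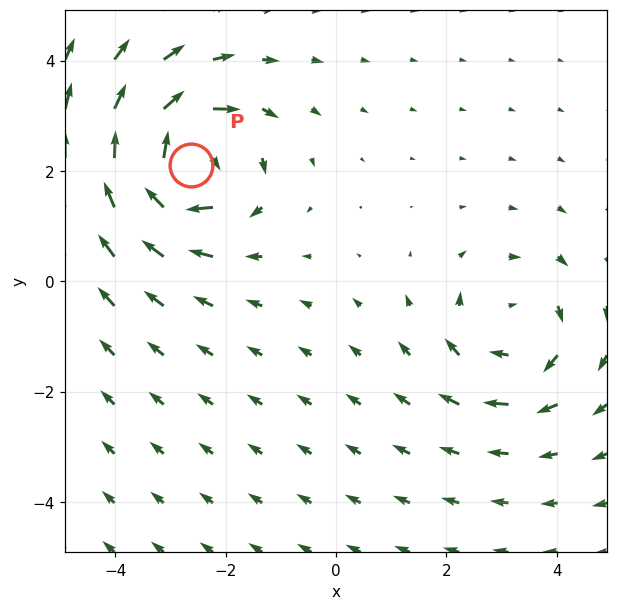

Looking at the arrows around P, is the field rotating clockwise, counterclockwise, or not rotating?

Near P at (-2.6, 2.1) the arrows circulate clockwise. The curl (z-component) there is about -7; negative curl means clockwise rotation.

clockwise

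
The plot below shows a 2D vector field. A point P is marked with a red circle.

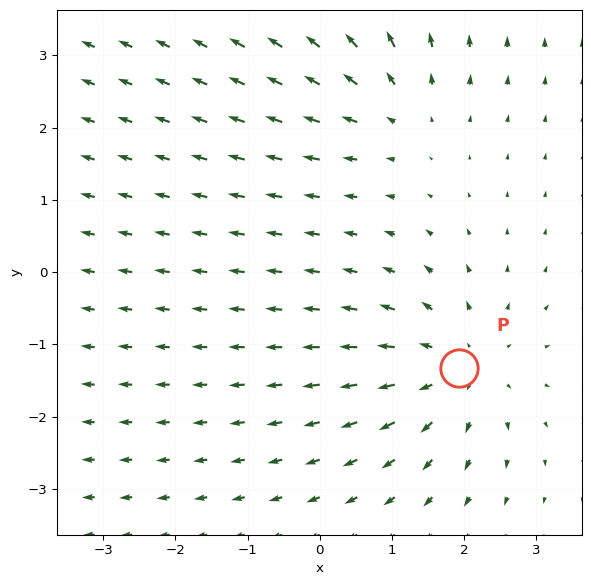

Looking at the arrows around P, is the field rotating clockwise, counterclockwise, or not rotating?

not rotating

Near P at (1.9, -1.3) the arrows show no circulation. The curl there is ≈0.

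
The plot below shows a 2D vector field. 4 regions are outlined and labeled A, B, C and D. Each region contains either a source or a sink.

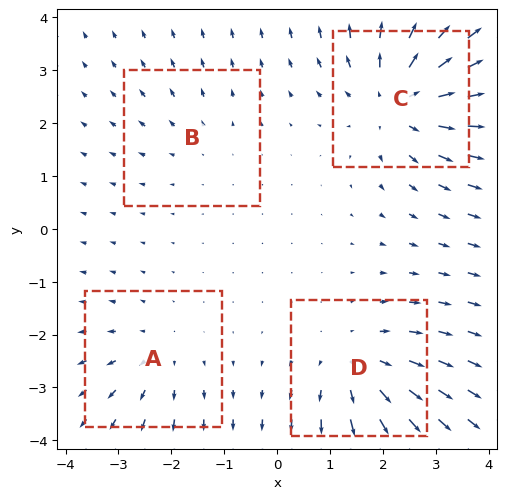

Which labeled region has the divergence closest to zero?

Divergence at each region's feature centre — A: about +3, B: about +2, C: about +6, D: about +4. Region B is closest to zero.

B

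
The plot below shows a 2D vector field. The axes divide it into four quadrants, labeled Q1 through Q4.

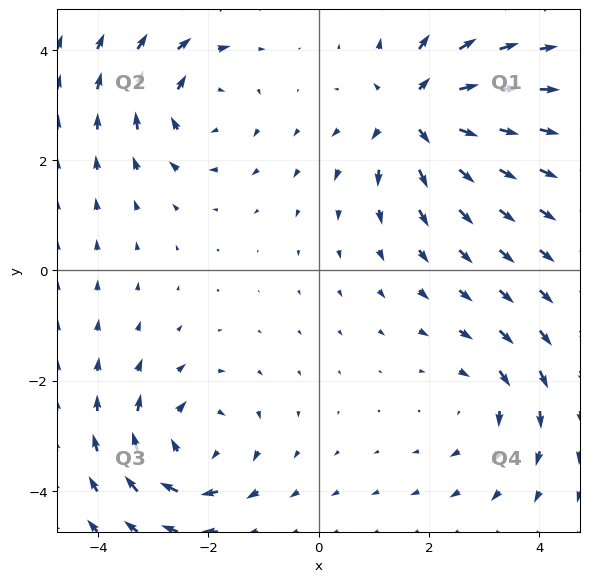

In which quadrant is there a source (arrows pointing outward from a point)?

Q1

The source sits at approximately (1.8, 2.8), which lies in quadrant Q1. The divergence there is about +6, positive as expected for a source.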